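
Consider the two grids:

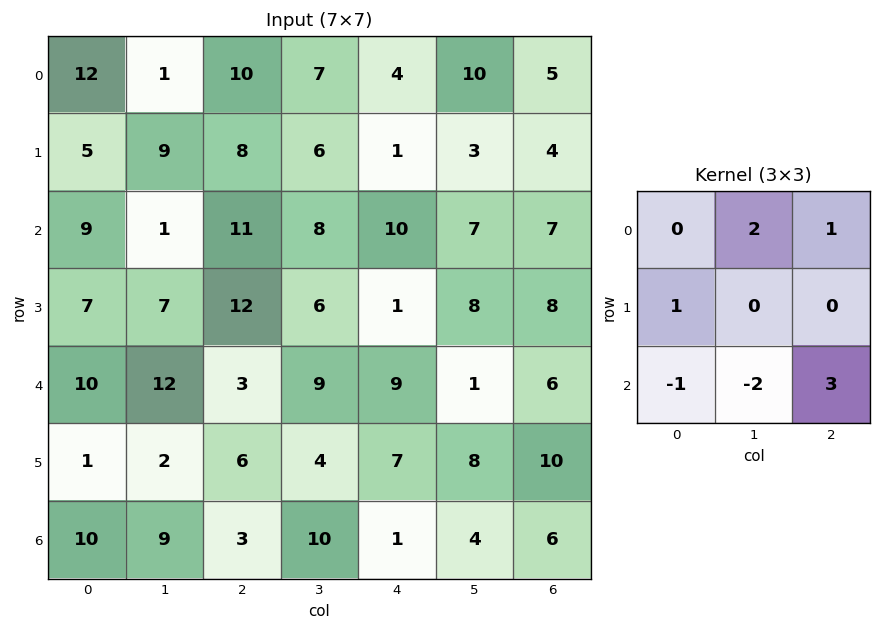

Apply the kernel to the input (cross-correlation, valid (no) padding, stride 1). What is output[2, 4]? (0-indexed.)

The receptive field on the input at this output position is [10 7 7 / 1 8 8 / 9 1 6]. Elementwise product with the kernel and sum: 7·2 + 7·1 + 1·1 + 9·-1 + 1·-2 + 6·3.

29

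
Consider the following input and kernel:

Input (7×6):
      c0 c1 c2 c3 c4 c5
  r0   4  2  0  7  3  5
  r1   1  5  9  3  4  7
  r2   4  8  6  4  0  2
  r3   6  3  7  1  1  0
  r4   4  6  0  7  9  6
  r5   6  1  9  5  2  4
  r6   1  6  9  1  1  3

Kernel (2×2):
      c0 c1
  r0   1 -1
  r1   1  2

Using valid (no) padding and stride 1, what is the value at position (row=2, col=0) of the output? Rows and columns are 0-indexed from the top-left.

The receptive field on the input at this output position is [4 8 / 6 3]. Elementwise product with the kernel and sum: 4·1 + 8·-1 + 6·1 + 3·2.

8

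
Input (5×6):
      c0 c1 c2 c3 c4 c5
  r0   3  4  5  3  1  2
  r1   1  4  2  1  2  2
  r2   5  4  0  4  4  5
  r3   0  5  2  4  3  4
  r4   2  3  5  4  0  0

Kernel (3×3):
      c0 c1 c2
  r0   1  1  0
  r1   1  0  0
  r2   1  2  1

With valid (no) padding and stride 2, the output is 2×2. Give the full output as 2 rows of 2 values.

21 22
22 19

Output[0,0]: The receptive field on the input at this output position is [3 4 5 / 1 4 2 / 5 4 0]. Elementwise product with the kernel and sum: 3·1 + 4·1 + 1·1 + 5·1 + 4·2 + 0·1.
Output[0,1]: The receptive field on the input at this output position is [5 3 1 / 2 1 2 / 0 4 4]. Elementwise product with the kernel and sum: 5·1 + 3·1 + 2·1 + 0·1 + 4·2 + 4·1.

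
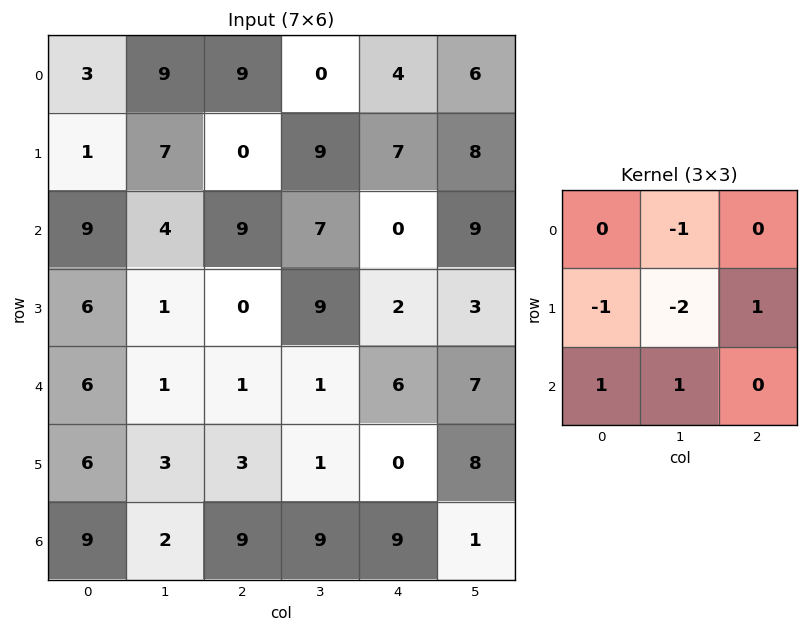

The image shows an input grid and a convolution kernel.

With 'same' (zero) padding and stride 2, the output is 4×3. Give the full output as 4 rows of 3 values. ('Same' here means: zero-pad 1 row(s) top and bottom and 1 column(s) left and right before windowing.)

Output[0,0]: The receptive field on the zero-padded input at this output position is [0 0 0 / 0 3 9 / 0 1 7]. Elementwise product with the kernel and sum: 0·-1 + 0·-1 + 3·-2 + 9·1 + 0·1 + 1·1.

4 -20 14
-9 -14 6
-11 4 -7
-22 -14 -26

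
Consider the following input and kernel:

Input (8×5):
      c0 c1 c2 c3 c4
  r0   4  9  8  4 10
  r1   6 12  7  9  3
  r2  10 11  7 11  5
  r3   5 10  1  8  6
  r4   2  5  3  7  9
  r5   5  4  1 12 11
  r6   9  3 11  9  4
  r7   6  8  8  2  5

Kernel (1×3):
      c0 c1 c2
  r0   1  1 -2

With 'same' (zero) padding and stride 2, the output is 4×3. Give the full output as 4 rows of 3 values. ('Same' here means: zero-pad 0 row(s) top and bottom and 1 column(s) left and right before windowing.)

-14 9 14
-12 -4 16
-8 -6 16
3 -4 13

Output[0,0]: The receptive field on the zero-padded input at this output position is [0 4 9]. Elementwise product with the kernel and sum: 0·1 + 4·1 + 9·-2.
Output[0,1]: The receptive field on the zero-padded input at this output position is [9 8 4]. Elementwise product with the kernel and sum: 9·1 + 8·1 + 4·-2.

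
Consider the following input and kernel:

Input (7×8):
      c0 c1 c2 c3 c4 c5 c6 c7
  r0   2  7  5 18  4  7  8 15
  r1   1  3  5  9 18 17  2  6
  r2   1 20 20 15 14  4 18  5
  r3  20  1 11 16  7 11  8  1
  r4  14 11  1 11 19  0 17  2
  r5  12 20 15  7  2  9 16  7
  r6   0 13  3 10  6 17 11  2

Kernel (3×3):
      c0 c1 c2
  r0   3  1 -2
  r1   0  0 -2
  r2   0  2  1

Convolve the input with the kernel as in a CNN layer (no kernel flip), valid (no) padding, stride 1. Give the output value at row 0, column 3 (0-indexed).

The receptive field on the input at this output position is [18 4 7 / 9 18 17 / 15 14 4]. Elementwise product with the kernel and sum: 18·3 + 4·1 + 7·-2 + 17·-2 + 14·2 + 4·1.

42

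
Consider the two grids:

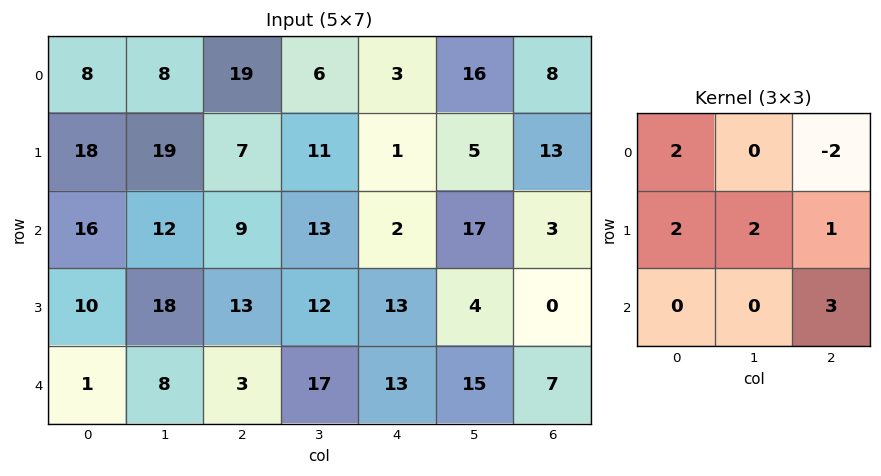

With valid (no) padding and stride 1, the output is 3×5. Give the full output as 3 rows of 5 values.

Output[0,0]: The receptive field on the input at this output position is [8 8 19 / 18 19 7 / 16 12 9]. Elementwise product with the kernel and sum: 8·2 + 19·-2 + 18·2 + 19·2 + 7·1 + 9·3.

86 106 75 60 24
126 107 97 71 17
92 123 116 91 53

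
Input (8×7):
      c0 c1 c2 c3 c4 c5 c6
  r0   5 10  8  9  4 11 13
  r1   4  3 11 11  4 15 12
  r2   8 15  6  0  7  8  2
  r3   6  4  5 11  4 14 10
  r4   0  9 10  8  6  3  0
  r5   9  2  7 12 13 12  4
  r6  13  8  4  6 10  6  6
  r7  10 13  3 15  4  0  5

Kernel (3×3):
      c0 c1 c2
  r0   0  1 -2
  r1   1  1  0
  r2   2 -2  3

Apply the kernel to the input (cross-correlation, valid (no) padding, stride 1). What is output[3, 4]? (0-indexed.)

17

The receptive field on the input at this output position is [4 14 10 / 6 3 0 / 13 12 4]. Elementwise product with the kernel and sum: 14·1 + 10·-2 + 6·1 + 3·1 + 13·2 + 12·-2 + 4·3.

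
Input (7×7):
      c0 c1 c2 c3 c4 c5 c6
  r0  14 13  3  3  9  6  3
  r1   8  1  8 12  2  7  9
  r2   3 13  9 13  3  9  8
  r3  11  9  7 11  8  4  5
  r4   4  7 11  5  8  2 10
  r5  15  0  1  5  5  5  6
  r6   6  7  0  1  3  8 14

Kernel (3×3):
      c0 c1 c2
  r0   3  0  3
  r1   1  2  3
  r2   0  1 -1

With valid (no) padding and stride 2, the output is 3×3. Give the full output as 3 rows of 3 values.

Output[0,0]: The receptive field on the input at this output position is [14 13 3 / 8 1 8 / 3 13 9]. Elementwise product with the kernel and sum: 14·3 + 3·3 + 8·1 + 1·2 + 8·3 + 13·1 + 9·-1.
Output[0,1]: The receptive field on the input at this output position is [3 3 9 / 8 12 2 / 9 13 3]. Elementwise product with the kernel and sum: 3·3 + 9·3 + 8·1 + 12·2 + 2·3 + 13·1 + 3·-1.

89 84 80
82 86 56
70 81 81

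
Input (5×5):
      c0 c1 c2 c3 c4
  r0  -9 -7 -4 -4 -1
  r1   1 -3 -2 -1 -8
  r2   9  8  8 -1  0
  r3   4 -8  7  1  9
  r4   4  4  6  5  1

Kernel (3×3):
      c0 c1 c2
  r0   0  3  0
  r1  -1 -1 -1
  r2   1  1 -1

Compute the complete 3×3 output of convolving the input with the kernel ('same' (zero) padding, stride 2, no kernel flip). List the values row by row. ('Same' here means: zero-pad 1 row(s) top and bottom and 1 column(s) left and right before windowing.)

Output[0,0]: The receptive field on the zero-padded input at this output position is [0 0 0 / 0 -9 -7 / 0 1 -3]. Elementwise product with the kernel and sum: 0·3 + 0·-1 + -9·-1 + -7·-1 + 0·1 + 1·1 + -3·-1.
Output[0,1]: The receptive field on the zero-padded input at this output position is [0 0 0 / -7 -4 -4 / -3 -2 -1]. Elementwise product with the kernel and sum: 0·3 + -7·-1 + -4·-1 + -4·-1 + -3·1 + -2·1 + -1·-1.

20 11 -4
-2 -23 -13
4 6 21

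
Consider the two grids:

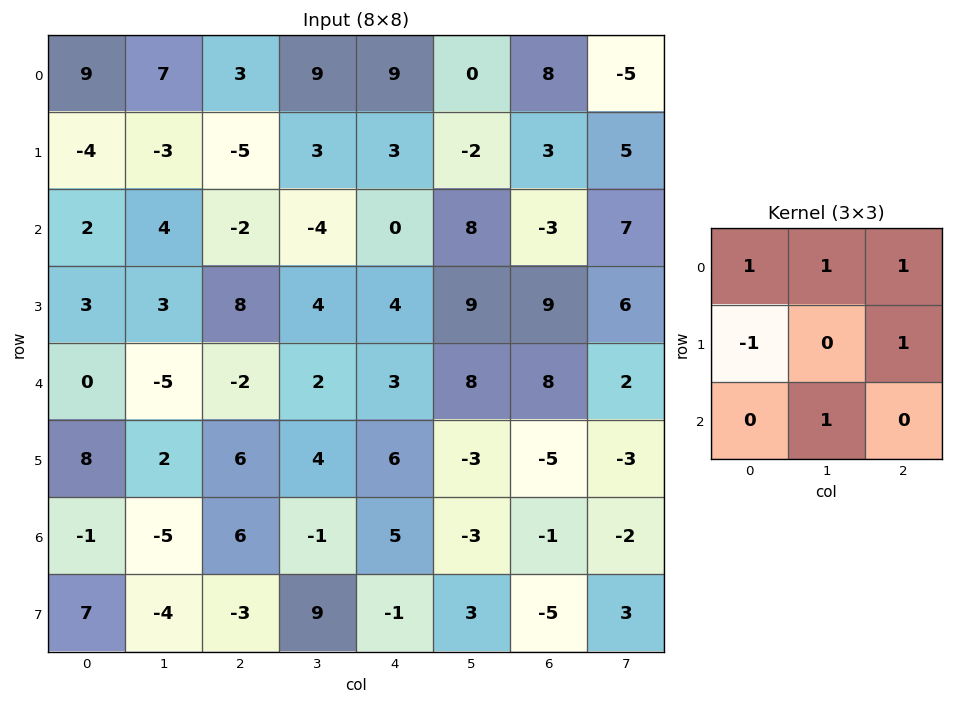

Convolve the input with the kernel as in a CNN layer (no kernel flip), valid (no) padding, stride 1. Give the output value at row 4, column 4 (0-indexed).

The receptive field on the input at this output position is [3 8 8 / 6 -3 -5 / 5 -3 -1]. Elementwise product with the kernel and sum: 3·1 + 8·1 + 8·1 + 6·-1 + -5·1 + -3·1.

5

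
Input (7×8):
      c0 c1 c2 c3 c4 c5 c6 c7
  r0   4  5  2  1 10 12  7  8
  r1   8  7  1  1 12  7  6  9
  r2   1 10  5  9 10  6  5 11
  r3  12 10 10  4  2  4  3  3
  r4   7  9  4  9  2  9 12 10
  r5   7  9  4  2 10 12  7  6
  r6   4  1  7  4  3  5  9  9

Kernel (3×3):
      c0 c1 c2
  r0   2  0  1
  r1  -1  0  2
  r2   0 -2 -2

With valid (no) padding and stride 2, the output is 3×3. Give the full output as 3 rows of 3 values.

-26 -1 5
-11 -8 -13
3 12 -8

Output[0,0]: The receptive field on the input at this output position is [4 5 2 / 8 7 1 / 1 10 5]. Elementwise product with the kernel and sum: 4·2 + 2·1 + 8·-1 + 1·2 + 10·-2 + 5·-2.
Output[0,1]: The receptive field on the input at this output position is [2 1 10 / 1 1 12 / 5 9 10]. Elementwise product with the kernel and sum: 2·2 + 10·1 + 1·-1 + 12·2 + 9·-2 + 10·-2.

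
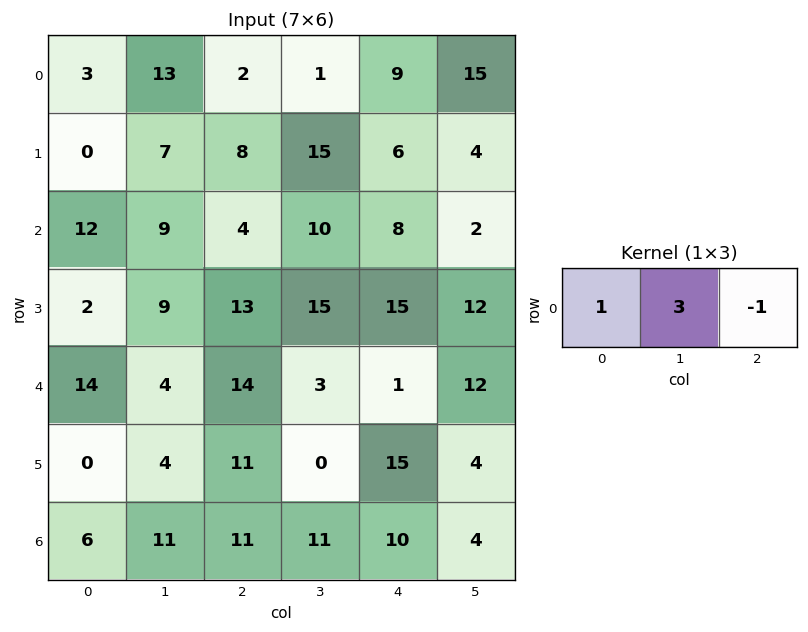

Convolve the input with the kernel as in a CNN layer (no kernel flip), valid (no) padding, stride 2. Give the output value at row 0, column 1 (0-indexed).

-4

The receptive field on the input at this output position is [2 1 9]. Elementwise product with the kernel and sum: 2·1 + 1·3 + 9·-1.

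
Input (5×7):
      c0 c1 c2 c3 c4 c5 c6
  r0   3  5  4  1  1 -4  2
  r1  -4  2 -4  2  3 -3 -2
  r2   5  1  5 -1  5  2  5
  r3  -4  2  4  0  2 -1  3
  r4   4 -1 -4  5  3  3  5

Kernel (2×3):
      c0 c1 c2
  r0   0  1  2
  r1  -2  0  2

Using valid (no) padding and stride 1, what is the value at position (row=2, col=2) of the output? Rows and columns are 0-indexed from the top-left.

The receptive field on the input at this output position is [5 -1 5 / 4 0 2]. Elementwise product with the kernel and sum: -1·1 + 5·2 + 4·-2 + 2·2.

5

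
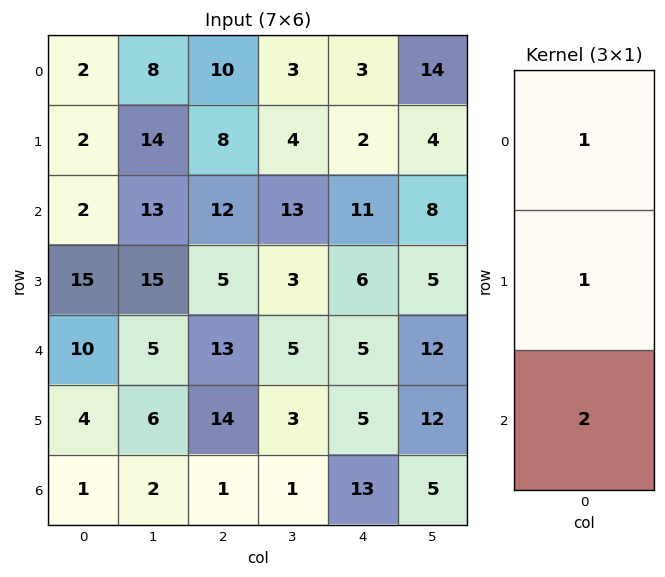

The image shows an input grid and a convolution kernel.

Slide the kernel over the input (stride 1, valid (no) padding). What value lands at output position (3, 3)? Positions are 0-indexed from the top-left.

The receptive field on the input at this output position is [3 / 5 / 3]. Elementwise product with the kernel and sum: 3·1 + 5·1 + 3·2.

14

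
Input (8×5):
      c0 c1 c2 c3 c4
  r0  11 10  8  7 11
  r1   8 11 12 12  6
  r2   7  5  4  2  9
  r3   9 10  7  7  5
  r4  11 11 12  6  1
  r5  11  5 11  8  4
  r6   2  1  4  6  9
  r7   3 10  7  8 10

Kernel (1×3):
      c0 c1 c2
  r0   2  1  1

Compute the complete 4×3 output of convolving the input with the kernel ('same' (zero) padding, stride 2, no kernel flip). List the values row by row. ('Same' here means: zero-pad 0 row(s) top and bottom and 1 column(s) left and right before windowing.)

Output[0,0]: The receptive field on the zero-padded input at this output position is [0 11 10]. Elementwise product with the kernel and sum: 0·2 + 11·1 + 10·1.
Output[0,1]: The receptive field on the zero-padded input at this output position is [10 8 7]. Elementwise product with the kernel and sum: 10·2 + 8·1 + 7·1.

21 35 25
12 16 13
22 40 13
3 12 21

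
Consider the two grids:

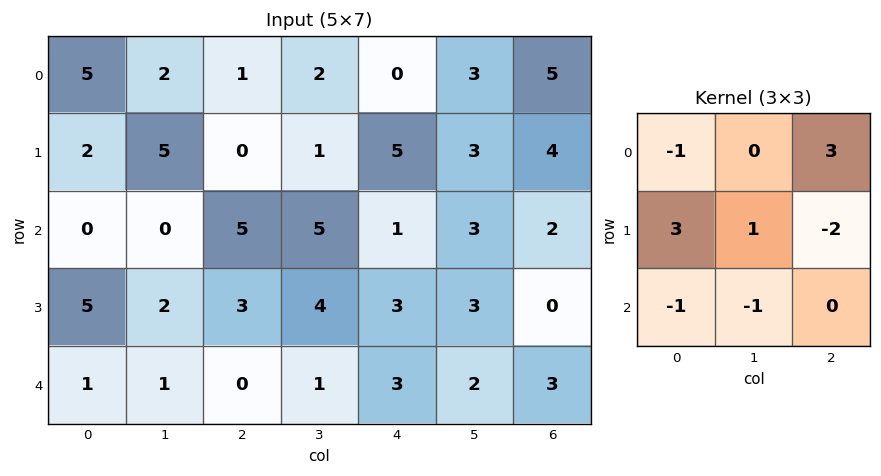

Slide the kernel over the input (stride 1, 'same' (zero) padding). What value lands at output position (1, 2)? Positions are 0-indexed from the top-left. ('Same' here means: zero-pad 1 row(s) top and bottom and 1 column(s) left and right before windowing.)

The receptive field on the zero-padded input at this output position is [2 1 2 / 5 0 1 / 0 5 5]. Elementwise product with the kernel and sum: 2·-1 + 2·3 + 5·3 + 0·1 + 1·-2 + 0·-1 + 5·-1.

12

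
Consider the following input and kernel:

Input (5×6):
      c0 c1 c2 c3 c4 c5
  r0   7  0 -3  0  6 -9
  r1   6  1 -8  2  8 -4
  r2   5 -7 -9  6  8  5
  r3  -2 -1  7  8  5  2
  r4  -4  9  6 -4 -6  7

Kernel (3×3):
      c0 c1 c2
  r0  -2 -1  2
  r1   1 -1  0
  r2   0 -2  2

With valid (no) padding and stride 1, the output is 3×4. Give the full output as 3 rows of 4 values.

Output[0,0]: The receptive field on the input at this output position is [7 0 -3 / 6 1 -8 / 5 -7 -9]. Elementwise product with the kernel and sum: 7·-2 + 0·-1 + -3·2 + 6·1 + 1·-1 + -7·-2 + -9·2.

-19 42 12 -36
-1 14 9 -28
-28 7 23 19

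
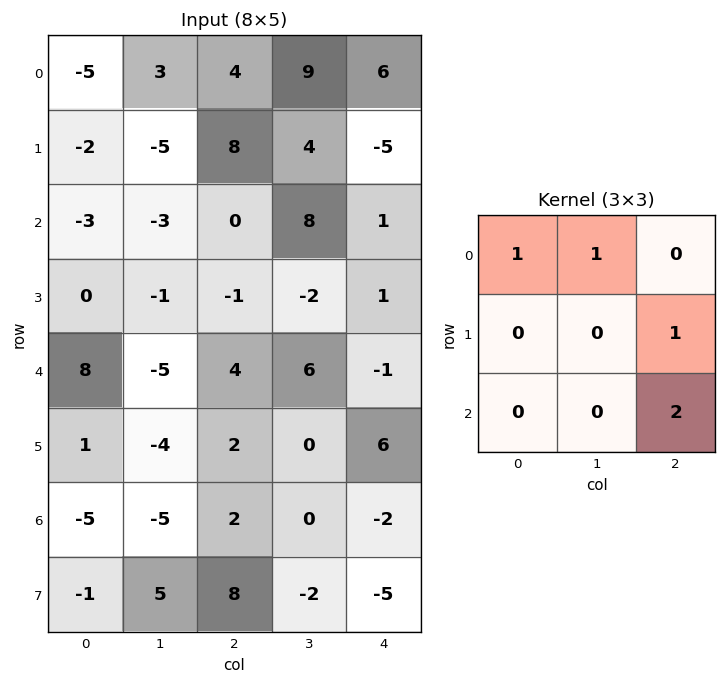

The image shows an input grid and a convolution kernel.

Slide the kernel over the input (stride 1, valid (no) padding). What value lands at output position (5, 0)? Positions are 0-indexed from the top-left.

The receptive field on the input at this output position is [1 -4 2 / -5 -5 2 / -1 5 8]. Elementwise product with the kernel and sum: 1·1 + -4·1 + 2·1 + 8·2.

15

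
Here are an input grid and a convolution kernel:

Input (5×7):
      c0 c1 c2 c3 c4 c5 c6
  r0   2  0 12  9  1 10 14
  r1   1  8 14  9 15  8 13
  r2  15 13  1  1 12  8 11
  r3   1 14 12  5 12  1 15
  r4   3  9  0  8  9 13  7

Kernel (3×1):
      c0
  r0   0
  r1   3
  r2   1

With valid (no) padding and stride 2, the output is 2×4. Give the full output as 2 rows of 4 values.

Output[0,0]: The receptive field on the input at this output position is [2 / 1 / 15]. Elementwise product with the kernel and sum: 1·3 + 15·1.
Output[0,1]: The receptive field on the input at this output position is [12 / 14 / 1]. Elementwise product with the kernel and sum: 14·3 + 1·1.

18 43 57 50
6 36 45 52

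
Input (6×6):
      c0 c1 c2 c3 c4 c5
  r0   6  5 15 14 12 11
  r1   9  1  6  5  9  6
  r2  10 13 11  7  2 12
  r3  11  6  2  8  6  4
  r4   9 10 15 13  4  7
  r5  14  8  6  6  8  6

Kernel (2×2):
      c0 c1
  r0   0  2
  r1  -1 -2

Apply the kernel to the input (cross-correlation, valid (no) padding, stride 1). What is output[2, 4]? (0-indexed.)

10

The receptive field on the input at this output position is [2 12 / 6 4]. Elementwise product with the kernel and sum: 12·2 + 6·-1 + 4·-2.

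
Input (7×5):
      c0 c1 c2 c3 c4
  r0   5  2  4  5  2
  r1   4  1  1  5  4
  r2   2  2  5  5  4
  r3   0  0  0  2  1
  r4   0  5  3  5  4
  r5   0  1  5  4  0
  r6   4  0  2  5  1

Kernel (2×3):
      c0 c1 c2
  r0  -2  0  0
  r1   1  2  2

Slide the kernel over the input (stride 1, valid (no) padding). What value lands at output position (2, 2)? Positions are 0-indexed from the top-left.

-4

The receptive field on the input at this output position is [5 5 4 / 0 2 1]. Elementwise product with the kernel and sum: 5·-2 + 0·1 + 2·2 + 1·2.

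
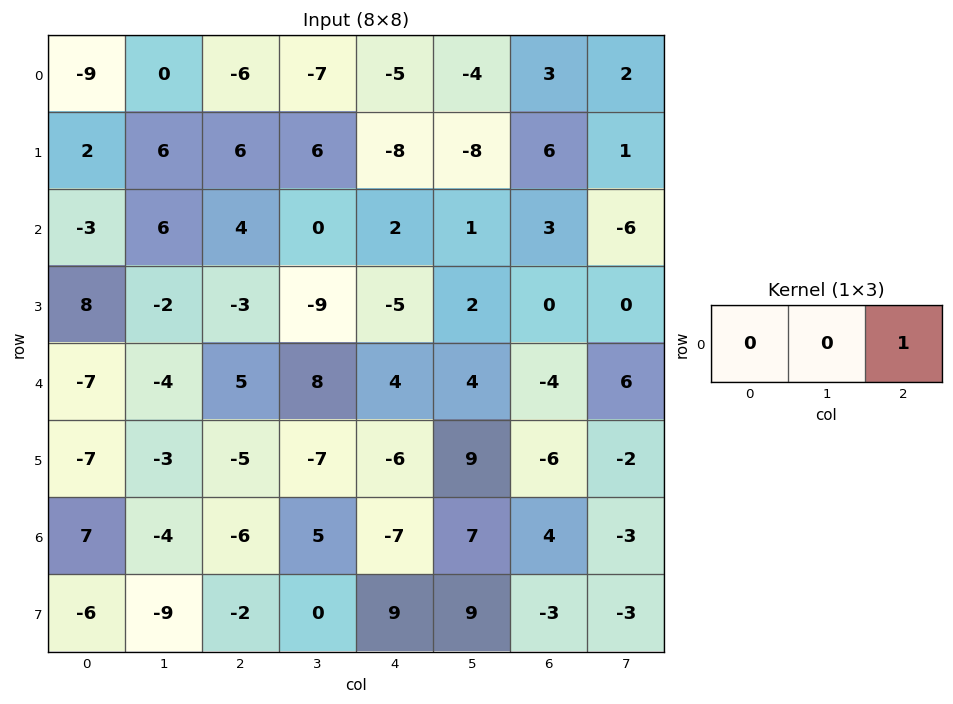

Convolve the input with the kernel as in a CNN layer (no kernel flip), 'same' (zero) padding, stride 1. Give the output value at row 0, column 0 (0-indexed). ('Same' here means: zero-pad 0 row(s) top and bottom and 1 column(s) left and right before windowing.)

The receptive field on the zero-padded input at this output position is [0 -9 0]. Elementwise product with the kernel and sum: 0·1.

0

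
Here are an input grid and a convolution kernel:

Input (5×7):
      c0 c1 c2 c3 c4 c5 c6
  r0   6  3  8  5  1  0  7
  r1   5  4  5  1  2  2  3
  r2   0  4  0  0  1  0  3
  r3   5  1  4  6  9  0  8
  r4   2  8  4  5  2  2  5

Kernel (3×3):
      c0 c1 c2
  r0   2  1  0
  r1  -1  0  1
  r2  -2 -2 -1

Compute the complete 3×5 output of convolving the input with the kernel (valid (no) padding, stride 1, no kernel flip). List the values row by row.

7 3 17 10 -2
-2 -7 -17 -26 -18
-21 -16 -15 -21 -12

Output[0,0]: The receptive field on the input at this output position is [6 3 8 / 5 4 5 / 0 4 0]. Elementwise product with the kernel and sum: 6·2 + 3·1 + 5·-1 + 5·1 + 0·-2 + 4·-2 + 0·-1.
Output[0,1]: The receptive field on the input at this output position is [3 8 5 / 4 5 1 / 4 0 0]. Elementwise product with the kernel and sum: 3·2 + 8·1 + 4·-1 + 1·1 + 4·-2 + 0·-2 + 0·-1.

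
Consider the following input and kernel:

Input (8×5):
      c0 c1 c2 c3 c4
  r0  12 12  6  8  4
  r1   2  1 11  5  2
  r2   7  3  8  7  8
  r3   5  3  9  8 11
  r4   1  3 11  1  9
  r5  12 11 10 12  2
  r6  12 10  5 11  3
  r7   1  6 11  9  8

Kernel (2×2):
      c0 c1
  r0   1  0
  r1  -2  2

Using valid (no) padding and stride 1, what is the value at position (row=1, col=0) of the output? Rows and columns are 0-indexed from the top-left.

-6

The receptive field on the input at this output position is [2 1 / 7 3]. Elementwise product with the kernel and sum: 2·1 + 7·-2 + 3·2.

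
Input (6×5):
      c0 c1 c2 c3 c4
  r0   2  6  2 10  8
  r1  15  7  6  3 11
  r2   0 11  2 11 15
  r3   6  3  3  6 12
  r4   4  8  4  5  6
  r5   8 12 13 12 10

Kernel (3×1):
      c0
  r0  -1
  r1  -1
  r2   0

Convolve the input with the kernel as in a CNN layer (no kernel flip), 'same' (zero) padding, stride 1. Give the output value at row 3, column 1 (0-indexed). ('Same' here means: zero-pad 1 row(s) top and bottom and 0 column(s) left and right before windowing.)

The receptive field on the zero-padded input at this output position is [11 / 3 / 8]. Elementwise product with the kernel and sum: 11·-1 + 3·-1.

-14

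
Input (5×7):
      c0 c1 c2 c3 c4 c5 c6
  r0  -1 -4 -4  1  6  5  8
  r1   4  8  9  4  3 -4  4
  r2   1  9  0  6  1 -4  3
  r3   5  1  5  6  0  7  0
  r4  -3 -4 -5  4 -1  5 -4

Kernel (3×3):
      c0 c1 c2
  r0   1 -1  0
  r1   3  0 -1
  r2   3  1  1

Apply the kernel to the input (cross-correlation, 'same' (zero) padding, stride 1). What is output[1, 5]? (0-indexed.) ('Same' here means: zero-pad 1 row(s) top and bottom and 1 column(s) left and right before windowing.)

8

The receptive field on the zero-padded input at this output position is [6 5 8 / 3 -4 4 / 1 -4 3]. Elementwise product with the kernel and sum: 6·1 + 5·-1 + 3·3 + 4·-1 + 1·3 + -4·1 + 3·1.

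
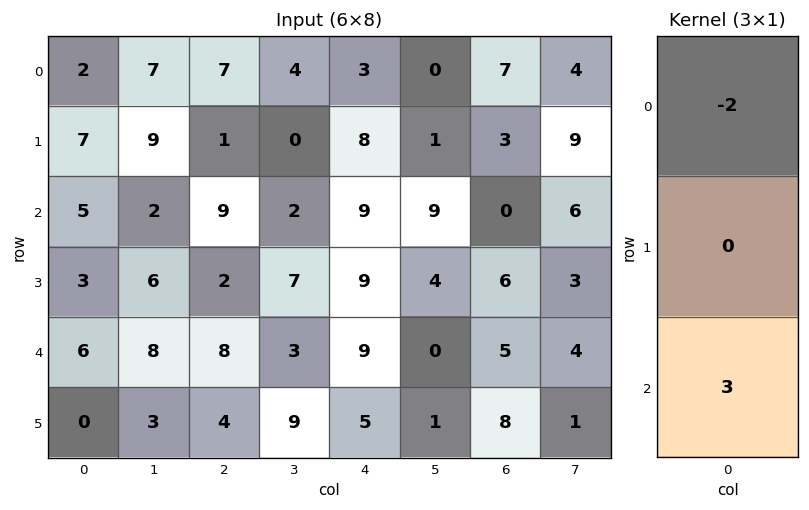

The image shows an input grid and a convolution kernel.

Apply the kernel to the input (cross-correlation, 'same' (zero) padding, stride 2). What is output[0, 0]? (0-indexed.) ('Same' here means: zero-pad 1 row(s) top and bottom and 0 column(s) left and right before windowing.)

21

The receptive field on the zero-padded input at this output position is [0 / 2 / 7]. Elementwise product with the kernel and sum: 0·-2 + 7·3.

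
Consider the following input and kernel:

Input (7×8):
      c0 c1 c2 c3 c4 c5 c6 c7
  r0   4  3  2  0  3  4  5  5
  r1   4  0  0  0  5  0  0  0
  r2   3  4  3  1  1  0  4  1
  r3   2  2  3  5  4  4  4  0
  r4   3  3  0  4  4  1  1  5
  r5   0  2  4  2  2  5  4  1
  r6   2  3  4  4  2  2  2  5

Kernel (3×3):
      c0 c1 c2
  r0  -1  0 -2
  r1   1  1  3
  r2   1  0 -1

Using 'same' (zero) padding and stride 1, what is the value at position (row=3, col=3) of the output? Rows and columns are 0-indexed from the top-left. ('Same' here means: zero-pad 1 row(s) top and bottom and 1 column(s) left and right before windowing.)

11

The receptive field on the zero-padded input at this output position is [3 1 1 / 3 5 4 / 0 4 4]. Elementwise product with the kernel and sum: 3·-1 + 1·-2 + 3·1 + 5·1 + 4·3 + 0·1 + 4·-1.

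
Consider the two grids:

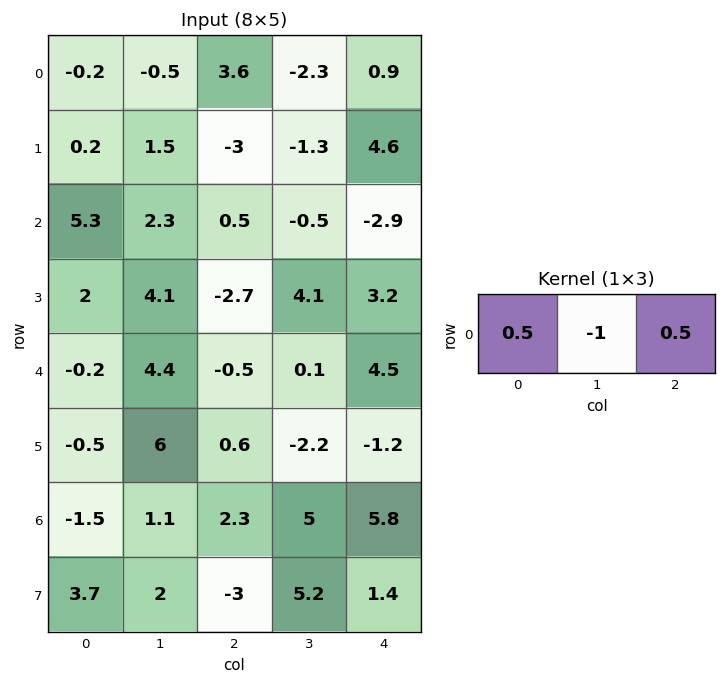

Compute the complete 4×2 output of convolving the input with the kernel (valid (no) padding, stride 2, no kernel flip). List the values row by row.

Output[0,0]: The receptive field on the input at this output position is [-0.2 -0.5 3.6]. Elementwise product with the kernel and sum: -0.2·0.5 + -0.5·-1 + 3.6·0.5.
Output[0,1]: The receptive field on the input at this output position is [3.6 -2.3 0.9]. Elementwise product with the kernel and sum: 3.6·0.5 + -2.3·-1 + 0.9·0.5.

2.2 4.55
0.6 -0.7
-4.75 1.9
-0.7 -0.95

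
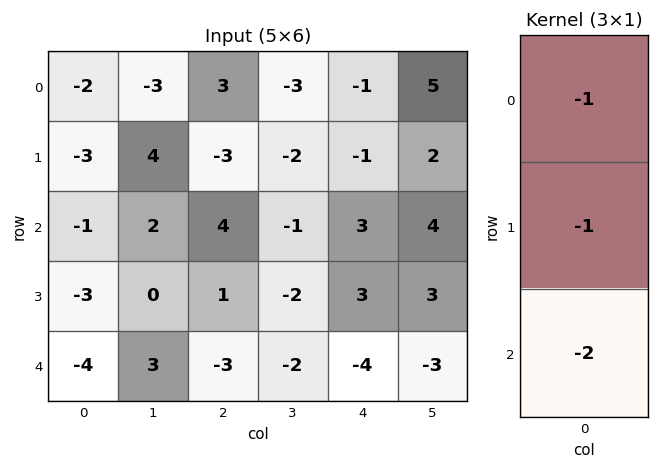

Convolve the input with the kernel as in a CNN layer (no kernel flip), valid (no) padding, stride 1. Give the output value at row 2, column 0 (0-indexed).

The receptive field on the input at this output position is [-1 / -3 / -4]. Elementwise product with the kernel and sum: -1·-1 + -3·-1 + -4·-2.

12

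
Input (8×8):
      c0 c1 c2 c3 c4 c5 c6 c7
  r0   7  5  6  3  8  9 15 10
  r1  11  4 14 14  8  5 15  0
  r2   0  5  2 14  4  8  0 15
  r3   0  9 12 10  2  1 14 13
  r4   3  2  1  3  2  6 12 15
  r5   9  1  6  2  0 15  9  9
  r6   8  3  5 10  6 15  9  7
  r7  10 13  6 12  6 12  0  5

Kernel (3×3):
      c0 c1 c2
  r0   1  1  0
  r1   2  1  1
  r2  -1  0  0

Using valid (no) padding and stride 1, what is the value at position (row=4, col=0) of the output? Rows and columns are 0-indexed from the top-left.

The receptive field on the input at this output position is [3 2 1 / 9 1 6 / 8 3 5]. Elementwise product with the kernel and sum: 3·1 + 2·1 + 9·2 + 1·1 + 6·1 + 8·-1.

22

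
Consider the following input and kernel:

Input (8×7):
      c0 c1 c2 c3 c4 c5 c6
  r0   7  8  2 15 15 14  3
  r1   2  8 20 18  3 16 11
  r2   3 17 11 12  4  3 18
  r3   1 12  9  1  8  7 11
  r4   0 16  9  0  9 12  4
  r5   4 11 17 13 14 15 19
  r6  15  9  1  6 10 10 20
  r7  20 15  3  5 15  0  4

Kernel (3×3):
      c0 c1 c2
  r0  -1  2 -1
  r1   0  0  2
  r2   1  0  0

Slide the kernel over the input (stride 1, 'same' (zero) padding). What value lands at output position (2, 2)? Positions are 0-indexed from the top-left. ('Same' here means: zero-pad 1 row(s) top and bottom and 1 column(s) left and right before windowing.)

50

The receptive field on the zero-padded input at this output position is [8 20 18 / 17 11 12 / 12 9 1]. Elementwise product with the kernel and sum: 8·-1 + 20·2 + 18·-1 + 12·2 + 12·1.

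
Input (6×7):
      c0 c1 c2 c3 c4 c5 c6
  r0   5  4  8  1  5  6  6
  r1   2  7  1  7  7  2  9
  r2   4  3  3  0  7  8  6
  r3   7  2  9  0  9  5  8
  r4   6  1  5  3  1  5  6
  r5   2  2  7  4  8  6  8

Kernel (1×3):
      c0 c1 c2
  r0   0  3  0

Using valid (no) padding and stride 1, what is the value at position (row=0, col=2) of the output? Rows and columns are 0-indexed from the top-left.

3

The receptive field on the input at this output position is [8 1 5]. Elementwise product with the kernel and sum: 1·3.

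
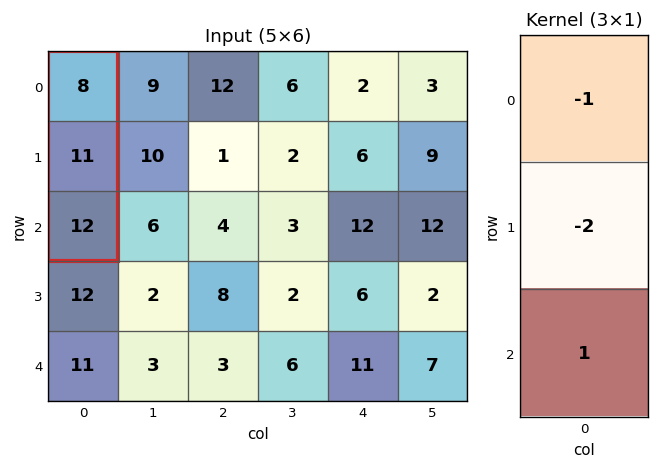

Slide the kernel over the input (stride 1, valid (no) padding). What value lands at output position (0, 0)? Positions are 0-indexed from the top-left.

-18

The receptive field on the input at this output position is [8 / 11 / 12]. Elementwise product with the kernel and sum: 8·-1 + 11·-2 + 12·1.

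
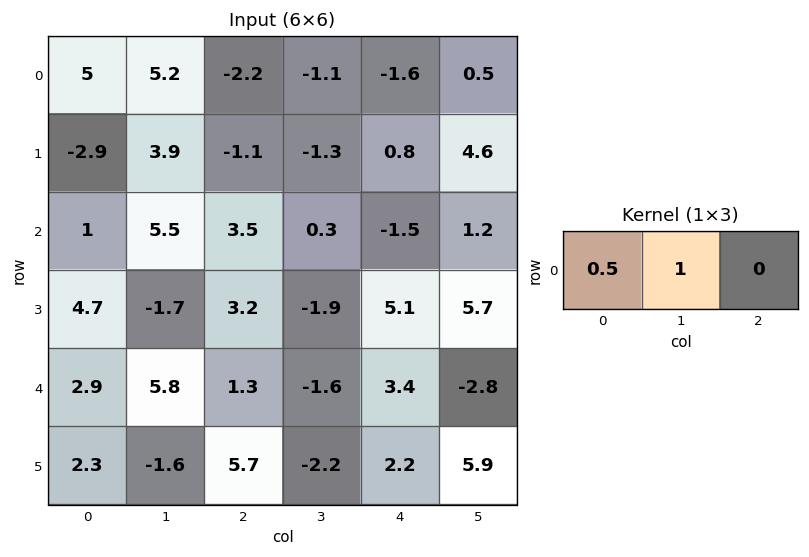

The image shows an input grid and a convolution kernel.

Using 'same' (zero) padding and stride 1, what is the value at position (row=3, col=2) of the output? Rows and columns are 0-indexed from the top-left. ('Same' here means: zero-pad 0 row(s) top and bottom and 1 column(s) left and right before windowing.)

The receptive field on the zero-padded input at this output position is [-1.7 3.2 -1.9]. Elementwise product with the kernel and sum: -1.7·0.5 + 3.2·1.

2.35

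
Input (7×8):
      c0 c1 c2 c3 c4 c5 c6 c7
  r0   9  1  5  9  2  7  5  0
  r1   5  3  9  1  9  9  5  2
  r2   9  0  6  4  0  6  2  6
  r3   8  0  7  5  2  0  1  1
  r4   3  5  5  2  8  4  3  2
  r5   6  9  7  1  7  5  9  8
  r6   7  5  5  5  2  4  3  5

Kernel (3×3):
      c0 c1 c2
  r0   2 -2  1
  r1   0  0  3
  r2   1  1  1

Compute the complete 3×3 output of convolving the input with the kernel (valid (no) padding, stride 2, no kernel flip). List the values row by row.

63 31 18
58 25 8
39 47 47

Output[0,0]: The receptive field on the input at this output position is [9 1 5 / 5 3 9 / 9 0 6]. Elementwise product with the kernel and sum: 9·2 + 1·-2 + 5·1 + 9·3 + 9·1 + 0·1 + 6·1.
Output[0,1]: The receptive field on the input at this output position is [5 9 2 / 9 1 9 / 6 4 0]. Elementwise product with the kernel and sum: 5·2 + 9·-2 + 2·1 + 9·3 + 6·1 + 4·1 + 0·1.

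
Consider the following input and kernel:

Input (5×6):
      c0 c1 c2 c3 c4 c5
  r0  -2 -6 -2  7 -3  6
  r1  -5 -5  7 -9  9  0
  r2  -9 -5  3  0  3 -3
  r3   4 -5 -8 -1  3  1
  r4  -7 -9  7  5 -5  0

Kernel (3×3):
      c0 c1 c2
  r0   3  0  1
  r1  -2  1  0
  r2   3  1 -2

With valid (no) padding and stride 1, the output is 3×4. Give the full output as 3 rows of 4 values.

-41 -6 -29 63
28 -32 -7 -26
-81 -43 63 12

Output[0,0]: The receptive field on the input at this output position is [-2 -6 -2 / -5 -5 7 / -9 -5 3]. Elementwise product with the kernel and sum: -2·3 + -2·1 + -5·-2 + -5·1 + -9·3 + -5·1 + 3·-2.
Output[0,1]: The receptive field on the input at this output position is [-6 -2 7 / -5 7 -9 / -5 3 0]. Elementwise product with the kernel and sum: -6·3 + 7·1 + -5·-2 + 7·1 + -5·3 + 3·1 + 0·-2.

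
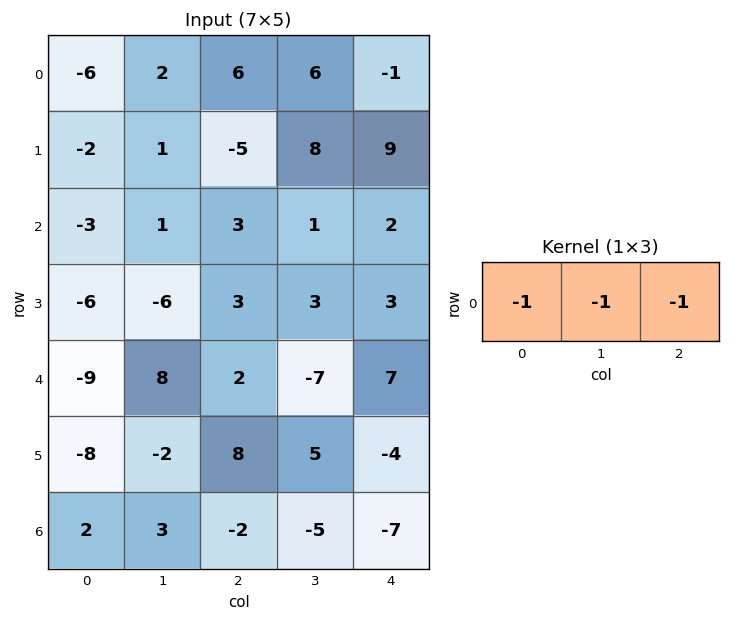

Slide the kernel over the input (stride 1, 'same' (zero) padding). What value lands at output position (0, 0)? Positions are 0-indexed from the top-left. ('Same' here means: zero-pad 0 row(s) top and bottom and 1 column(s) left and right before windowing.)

4

The receptive field on the zero-padded input at this output position is [0 -6 2]. Elementwise product with the kernel and sum: 0·-1 + -6·-1 + 2·-1.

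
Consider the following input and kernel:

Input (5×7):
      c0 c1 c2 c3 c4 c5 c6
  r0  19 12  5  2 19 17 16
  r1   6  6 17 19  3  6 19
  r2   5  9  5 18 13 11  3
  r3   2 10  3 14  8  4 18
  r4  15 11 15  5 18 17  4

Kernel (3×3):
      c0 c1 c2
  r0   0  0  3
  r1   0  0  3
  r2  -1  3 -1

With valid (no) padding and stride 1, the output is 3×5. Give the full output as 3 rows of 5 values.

83 51 102 79 122
91 96 79 57 52
27 125 45 77 92

Output[0,0]: The receptive field on the input at this output position is [19 12 5 / 6 6 17 / 5 9 5]. Elementwise product with the kernel and sum: 5·3 + 17·3 + 5·-1 + 9·3 + 5·-1.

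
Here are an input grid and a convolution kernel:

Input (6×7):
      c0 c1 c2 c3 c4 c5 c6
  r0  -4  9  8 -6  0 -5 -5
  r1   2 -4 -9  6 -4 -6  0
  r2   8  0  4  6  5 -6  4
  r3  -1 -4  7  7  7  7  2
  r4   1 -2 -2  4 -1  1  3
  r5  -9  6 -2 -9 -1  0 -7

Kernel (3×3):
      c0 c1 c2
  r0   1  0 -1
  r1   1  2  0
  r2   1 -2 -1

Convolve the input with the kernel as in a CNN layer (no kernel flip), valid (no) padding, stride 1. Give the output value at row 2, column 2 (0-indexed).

The receptive field on the input at this output position is [4 6 5 / 7 7 7 / -2 4 -1]. Elementwise product with the kernel and sum: 4·1 + 5·-1 + 7·1 + 7·2 + -2·1 + 4·-2 + -1·-1.

11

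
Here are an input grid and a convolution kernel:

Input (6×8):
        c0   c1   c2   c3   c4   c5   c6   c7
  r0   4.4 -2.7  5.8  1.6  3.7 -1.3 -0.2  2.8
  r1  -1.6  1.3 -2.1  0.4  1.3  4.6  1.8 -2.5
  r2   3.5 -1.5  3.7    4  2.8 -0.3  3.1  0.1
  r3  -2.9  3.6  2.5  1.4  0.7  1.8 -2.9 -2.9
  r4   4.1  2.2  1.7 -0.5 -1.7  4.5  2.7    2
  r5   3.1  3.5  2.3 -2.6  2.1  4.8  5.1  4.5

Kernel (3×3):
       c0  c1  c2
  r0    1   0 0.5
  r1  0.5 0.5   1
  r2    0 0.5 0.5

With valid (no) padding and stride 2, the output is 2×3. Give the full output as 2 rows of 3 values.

Output[0,0]: The receptive field on the input at this output position is [4.4 -2.7 5.8 / -1.6 1.3 -2.1 / 3.5 -1.5 3.7]. Elementwise product with the kernel and sum: 4.4·1 + 5.8·0.5 + -1.6·0.5 + 1.3·0.5 + -2.1·1 + -1.5·0.5 + 3.7·0.5.

6.15 11.5 9.75
10.15 6.65 6.3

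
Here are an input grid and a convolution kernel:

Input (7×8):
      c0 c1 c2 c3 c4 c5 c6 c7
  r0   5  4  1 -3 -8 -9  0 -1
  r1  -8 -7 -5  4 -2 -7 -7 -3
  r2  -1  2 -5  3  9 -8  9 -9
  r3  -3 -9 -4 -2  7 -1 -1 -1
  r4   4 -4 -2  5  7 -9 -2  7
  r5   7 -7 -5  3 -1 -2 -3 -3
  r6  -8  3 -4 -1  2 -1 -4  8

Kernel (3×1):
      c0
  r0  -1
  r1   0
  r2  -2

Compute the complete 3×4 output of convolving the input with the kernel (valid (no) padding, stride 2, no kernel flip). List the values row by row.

-3 9 -10 -18
-7 9 -23 -5
12 10 -11 10

Output[0,0]: The receptive field on the input at this output position is [5 / -8 / -1]. Elementwise product with the kernel and sum: 5·-1 + -1·-2.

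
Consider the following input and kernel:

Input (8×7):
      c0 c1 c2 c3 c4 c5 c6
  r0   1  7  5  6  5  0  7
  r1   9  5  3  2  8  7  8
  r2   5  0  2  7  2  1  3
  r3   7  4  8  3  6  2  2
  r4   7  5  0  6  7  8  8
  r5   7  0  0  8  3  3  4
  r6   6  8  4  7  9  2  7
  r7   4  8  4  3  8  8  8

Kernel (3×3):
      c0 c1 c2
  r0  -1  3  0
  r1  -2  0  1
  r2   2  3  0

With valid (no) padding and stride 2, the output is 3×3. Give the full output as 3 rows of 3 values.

15 40 -6
18 27 29
30 50 39

Output[0,0]: The receptive field on the input at this output position is [1 7 5 / 9 5 3 / 5 0 2]. Elementwise product with the kernel and sum: 1·-1 + 7·3 + 9·-2 + 3·1 + 5·2 + 0·3.
Output[0,1]: The receptive field on the input at this output position is [5 6 5 / 3 2 8 / 2 7 2]. Elementwise product with the kernel and sum: 5·-1 + 6·3 + 3·-2 + 8·1 + 2·2 + 7·3.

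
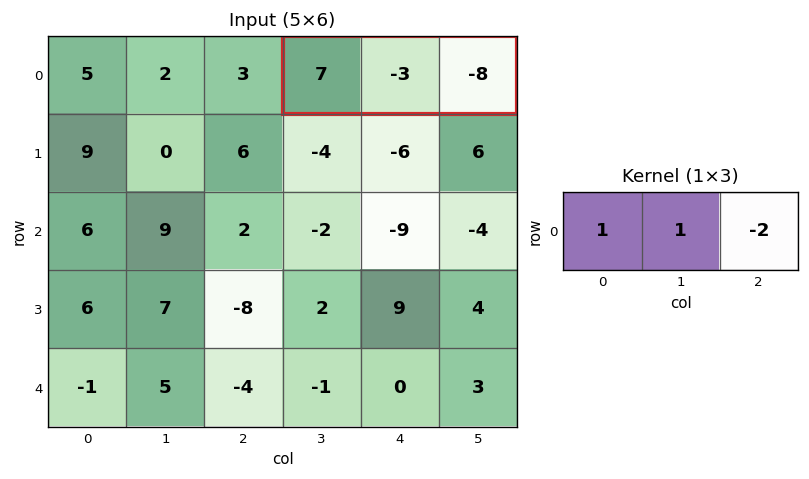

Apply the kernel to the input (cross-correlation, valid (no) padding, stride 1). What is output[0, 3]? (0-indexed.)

The receptive field on the input at this output position is [7 -3 -8]. Elementwise product with the kernel and sum: 7·1 + -3·1 + -8·-2.

20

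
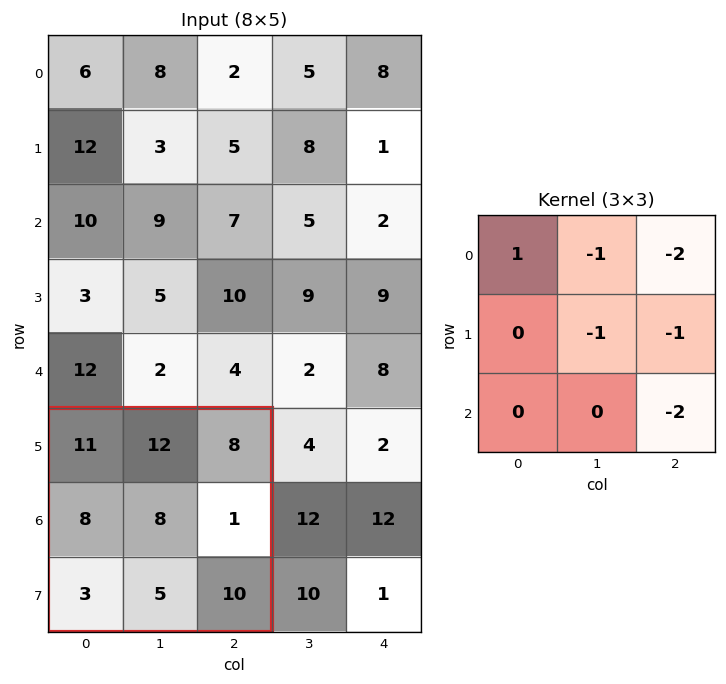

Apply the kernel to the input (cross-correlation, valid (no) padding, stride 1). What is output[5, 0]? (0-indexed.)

-46

The receptive field on the input at this output position is [11 12 8 / 8 8 1 / 3 5 10]. Elementwise product with the kernel and sum: 11·1 + 12·-1 + 8·-2 + 8·-1 + 1·-1 + 10·-2.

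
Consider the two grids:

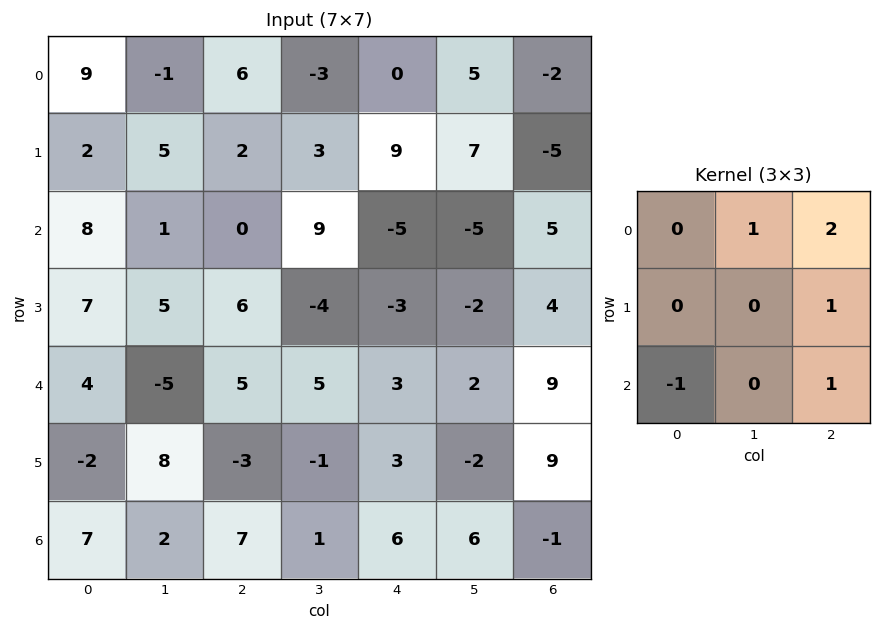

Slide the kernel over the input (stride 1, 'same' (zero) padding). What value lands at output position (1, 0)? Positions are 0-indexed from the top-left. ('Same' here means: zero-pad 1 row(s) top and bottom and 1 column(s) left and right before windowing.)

The receptive field on the zero-padded input at this output position is [0 9 -1 / 0 2 5 / 0 8 1]. Elementwise product with the kernel and sum: 9·1 + -1·2 + 5·1 + 0·-1 + 1·1.

13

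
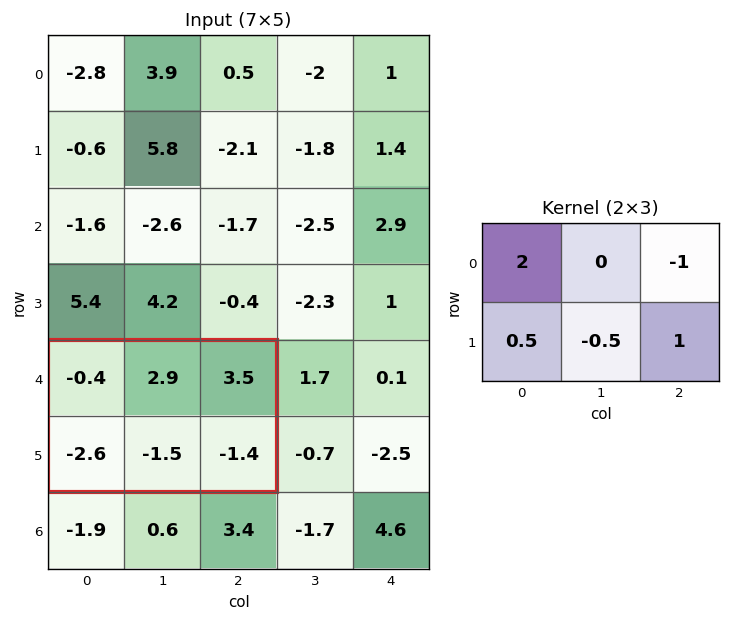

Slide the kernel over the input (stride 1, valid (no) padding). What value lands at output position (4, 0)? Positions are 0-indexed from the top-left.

-6.25

The receptive field on the input at this output position is [-0.4 2.9 3.5 / -2.6 -1.5 -1.4]. Elementwise product with the kernel and sum: -0.4·2 + 3.5·-1 + -2.6·0.5 + -1.5·-0.5 + -1.4·1.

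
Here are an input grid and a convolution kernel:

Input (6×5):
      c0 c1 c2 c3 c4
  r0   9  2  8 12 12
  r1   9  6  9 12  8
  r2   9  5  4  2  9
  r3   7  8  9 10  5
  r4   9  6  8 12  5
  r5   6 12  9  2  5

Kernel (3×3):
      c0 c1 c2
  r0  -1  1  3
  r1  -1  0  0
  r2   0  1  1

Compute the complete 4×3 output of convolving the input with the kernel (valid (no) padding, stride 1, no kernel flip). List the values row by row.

17 42 42
32 53 38
15 17 33
40 36 15

Output[0,0]: The receptive field on the input at this output position is [9 2 8 / 9 6 9 / 9 5 4]. Elementwise product with the kernel and sum: 9·-1 + 2·1 + 8·3 + 9·-1 + 5·1 + 4·1.
Output[0,1]: The receptive field on the input at this output position is [2 8 12 / 6 9 12 / 5 4 2]. Elementwise product with the kernel and sum: 2·-1 + 8·1 + 12·3 + 6·-1 + 4·1 + 2·1.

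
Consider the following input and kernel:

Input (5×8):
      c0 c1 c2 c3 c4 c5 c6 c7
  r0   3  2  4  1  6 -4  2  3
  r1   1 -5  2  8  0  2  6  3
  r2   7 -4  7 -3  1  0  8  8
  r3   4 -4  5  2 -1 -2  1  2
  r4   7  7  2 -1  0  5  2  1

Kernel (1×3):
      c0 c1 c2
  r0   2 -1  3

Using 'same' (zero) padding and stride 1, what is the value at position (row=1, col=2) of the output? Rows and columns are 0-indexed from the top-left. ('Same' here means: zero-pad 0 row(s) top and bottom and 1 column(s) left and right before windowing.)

The receptive field on the zero-padded input at this output position is [-5 2 8]. Elementwise product with the kernel and sum: -5·2 + 2·-1 + 8·3.

12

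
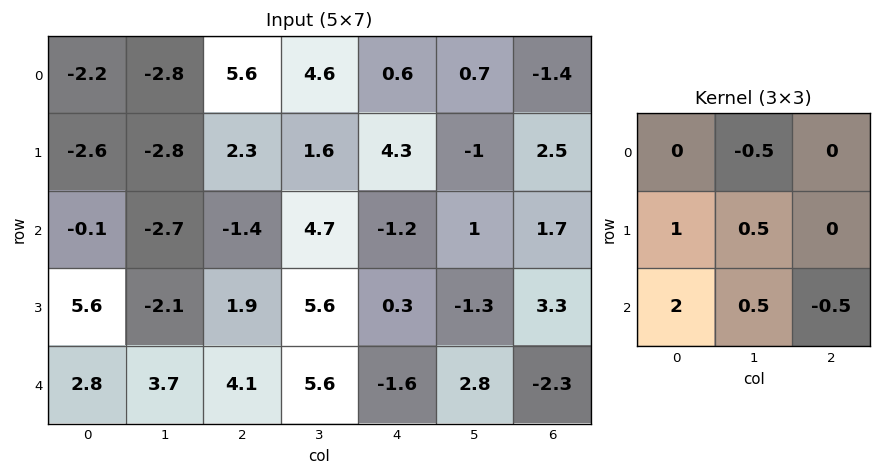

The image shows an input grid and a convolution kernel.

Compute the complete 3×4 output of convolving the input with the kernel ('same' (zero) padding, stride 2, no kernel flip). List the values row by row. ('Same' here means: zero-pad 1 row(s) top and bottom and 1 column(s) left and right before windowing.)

Output[0,0]: The receptive field on the zero-padded input at this output position is [0 0 0 / 0 -2.2 -2.8 / 0 -2.6 -2.8]. Elementwise product with the kernel and sum: 0·-0.5 + 0·1 + -2.2·0.5 + 0·2 + -2.6·0.5 + -2.8·-0.5.

-1 -5.25 10.75 -0.75
5.1 -10.6 13.95 -0.35
-1.4 4.8 4.65 0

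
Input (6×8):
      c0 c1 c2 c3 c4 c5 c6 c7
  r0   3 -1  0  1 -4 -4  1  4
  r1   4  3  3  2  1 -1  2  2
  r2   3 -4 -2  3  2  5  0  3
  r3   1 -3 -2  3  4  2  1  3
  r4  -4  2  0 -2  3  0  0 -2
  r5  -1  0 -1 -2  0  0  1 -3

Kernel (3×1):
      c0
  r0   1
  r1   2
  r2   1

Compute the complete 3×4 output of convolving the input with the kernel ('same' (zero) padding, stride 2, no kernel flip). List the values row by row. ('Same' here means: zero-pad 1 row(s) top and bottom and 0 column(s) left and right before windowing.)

Output[0,0]: The receptive field on the zero-padded input at this output position is [0 / 3 / 4]. Elementwise product with the kernel and sum: 0·1 + 3·2 + 4·1.
Output[0,1]: The receptive field on the zero-padded input at this output position is [0 / 0 / 3]. Elementwise product with the kernel and sum: 0·1 + 0·2 + 3·1.

10 3 -7 4
11 -3 9 3
-8 -3 10 2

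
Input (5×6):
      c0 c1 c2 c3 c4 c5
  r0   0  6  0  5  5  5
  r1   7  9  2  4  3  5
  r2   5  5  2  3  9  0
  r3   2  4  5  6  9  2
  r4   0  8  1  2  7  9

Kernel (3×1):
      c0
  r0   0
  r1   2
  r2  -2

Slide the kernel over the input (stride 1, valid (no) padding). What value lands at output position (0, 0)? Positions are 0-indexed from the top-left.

The receptive field on the input at this output position is [0 / 7 / 5]. Elementwise product with the kernel and sum: 7·2 + 5·-2.

4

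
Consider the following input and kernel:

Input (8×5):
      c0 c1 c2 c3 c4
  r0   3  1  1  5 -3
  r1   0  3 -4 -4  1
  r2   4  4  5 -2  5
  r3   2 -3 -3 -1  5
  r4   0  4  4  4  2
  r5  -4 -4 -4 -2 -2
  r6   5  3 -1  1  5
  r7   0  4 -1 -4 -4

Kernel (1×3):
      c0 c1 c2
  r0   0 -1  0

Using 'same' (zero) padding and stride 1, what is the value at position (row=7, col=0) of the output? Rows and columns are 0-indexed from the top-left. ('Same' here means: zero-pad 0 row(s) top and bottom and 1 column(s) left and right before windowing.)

0

The receptive field on the zero-padded input at this output position is [0 0 4]. Elementwise product with the kernel and sum: 0·-1.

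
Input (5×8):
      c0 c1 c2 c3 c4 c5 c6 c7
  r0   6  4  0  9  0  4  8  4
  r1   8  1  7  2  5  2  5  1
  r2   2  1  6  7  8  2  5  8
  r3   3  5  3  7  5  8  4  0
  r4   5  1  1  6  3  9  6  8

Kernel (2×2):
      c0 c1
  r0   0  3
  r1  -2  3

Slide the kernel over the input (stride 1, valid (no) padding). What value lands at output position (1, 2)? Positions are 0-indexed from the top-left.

The receptive field on the input at this output position is [7 2 / 6 7]. Elementwise product with the kernel and sum: 2·3 + 6·-2 + 7·3.

15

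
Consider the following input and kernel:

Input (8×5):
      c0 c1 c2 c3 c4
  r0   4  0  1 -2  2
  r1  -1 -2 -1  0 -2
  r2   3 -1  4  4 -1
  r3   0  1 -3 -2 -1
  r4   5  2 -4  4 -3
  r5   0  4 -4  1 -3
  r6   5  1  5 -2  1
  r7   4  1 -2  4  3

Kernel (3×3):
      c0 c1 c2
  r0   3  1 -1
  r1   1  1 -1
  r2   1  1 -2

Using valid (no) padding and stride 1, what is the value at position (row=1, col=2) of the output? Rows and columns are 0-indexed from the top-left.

The receptive field on the input at this output position is [-1 0 -2 / 4 4 -1 / -3 -2 -1]. Elementwise product with the kernel and sum: -1·3 + 0·1 + -2·-1 + 4·1 + 4·1 + -1·-1 + -3·1 + -2·1 + -1·-2.

5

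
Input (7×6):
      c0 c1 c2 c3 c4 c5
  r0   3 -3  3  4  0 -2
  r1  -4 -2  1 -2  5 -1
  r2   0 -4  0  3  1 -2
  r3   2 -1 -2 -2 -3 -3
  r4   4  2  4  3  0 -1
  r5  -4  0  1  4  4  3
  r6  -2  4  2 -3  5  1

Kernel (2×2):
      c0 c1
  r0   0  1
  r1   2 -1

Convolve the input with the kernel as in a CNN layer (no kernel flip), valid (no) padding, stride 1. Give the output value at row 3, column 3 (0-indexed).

The receptive field on the input at this output position is [-2 -3 / 3 0]. Elementwise product with the kernel and sum: -3·1 + 3·2 + 0·-1.

3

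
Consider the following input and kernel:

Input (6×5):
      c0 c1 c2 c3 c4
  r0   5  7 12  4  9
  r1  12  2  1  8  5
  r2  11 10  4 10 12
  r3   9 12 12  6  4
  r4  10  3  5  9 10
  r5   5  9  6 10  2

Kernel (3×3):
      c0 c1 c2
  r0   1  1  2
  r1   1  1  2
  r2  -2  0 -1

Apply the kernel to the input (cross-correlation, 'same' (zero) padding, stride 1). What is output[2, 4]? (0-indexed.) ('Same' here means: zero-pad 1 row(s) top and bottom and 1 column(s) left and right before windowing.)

23

The receptive field on the zero-padded input at this output position is [8 5 0 / 10 12 0 / 6 4 0]. Elementwise product with the kernel and sum: 8·1 + 5·1 + 0·2 + 10·1 + 12·1 + 0·2 + 6·-2 + 0·-1.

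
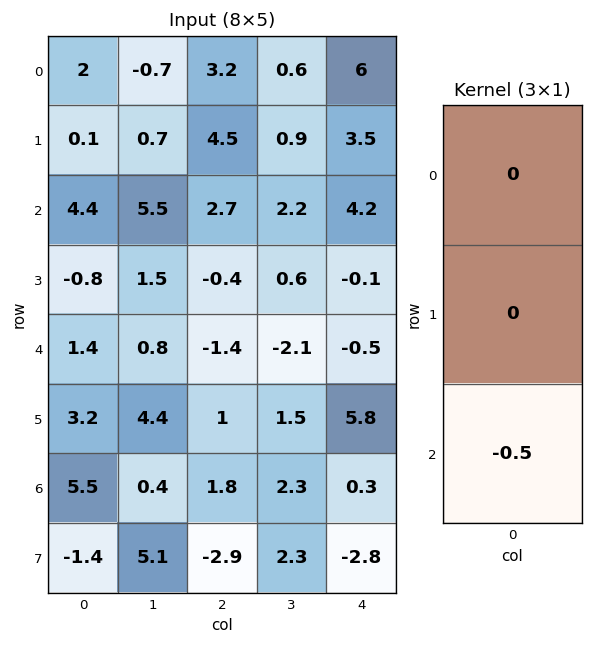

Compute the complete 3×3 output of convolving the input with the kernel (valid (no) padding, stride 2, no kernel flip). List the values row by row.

-2.2 -1.35 -2.1
-0.7 0.7 0.25
-2.75 -0.9 -0.15

Output[0,0]: The receptive field on the input at this output position is [2 / 0.1 / 4.4]. Elementwise product with the kernel and sum: 4.4·-0.5.
Output[0,1]: The receptive field on the input at this output position is [3.2 / 4.5 / 2.7]. Elementwise product with the kernel and sum: 2.7·-0.5.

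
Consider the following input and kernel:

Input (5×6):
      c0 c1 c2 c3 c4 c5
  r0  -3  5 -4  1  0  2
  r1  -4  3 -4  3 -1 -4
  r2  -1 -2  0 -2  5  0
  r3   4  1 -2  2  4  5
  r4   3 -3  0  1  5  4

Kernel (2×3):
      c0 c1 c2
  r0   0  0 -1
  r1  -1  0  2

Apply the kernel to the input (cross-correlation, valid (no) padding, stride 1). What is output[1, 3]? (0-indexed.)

The receptive field on the input at this output position is [3 -1 -4 / -2 5 0]. Elementwise product with the kernel and sum: -4·-1 + -2·-1 + 0·2.

6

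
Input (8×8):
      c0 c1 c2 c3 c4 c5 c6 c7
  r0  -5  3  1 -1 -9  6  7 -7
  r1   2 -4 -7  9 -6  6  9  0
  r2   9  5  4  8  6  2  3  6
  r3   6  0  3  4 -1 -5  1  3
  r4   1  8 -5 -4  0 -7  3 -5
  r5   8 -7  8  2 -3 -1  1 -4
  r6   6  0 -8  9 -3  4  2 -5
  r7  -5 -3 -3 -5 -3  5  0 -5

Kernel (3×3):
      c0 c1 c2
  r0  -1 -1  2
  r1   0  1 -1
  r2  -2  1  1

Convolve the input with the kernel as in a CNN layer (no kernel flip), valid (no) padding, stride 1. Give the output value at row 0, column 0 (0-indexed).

The receptive field on the input at this output position is [-5 3 1 / 2 -4 -7 / 9 5 4]. Elementwise product with the kernel and sum: -5·-1 + 3·-1 + 1·2 + -4·1 + -7·-1 + 9·-2 + 5·1 + 4·1.

-2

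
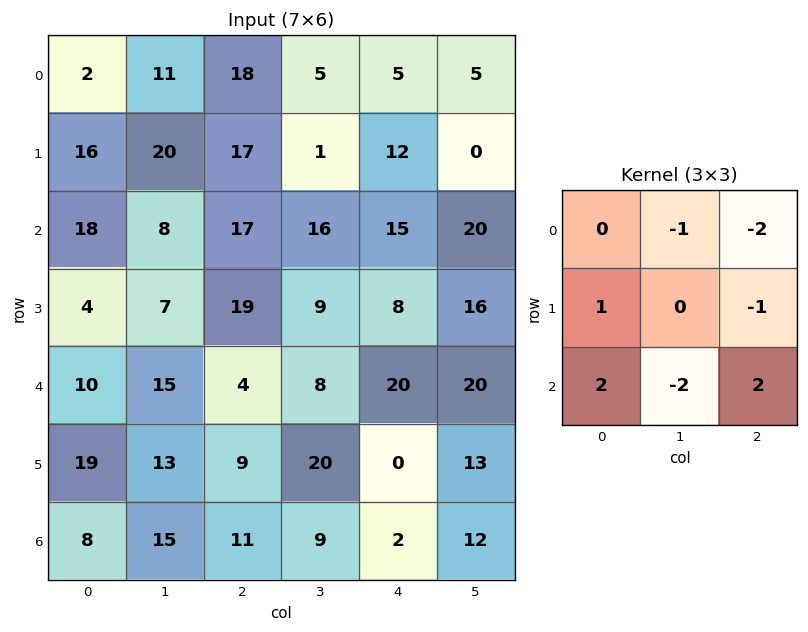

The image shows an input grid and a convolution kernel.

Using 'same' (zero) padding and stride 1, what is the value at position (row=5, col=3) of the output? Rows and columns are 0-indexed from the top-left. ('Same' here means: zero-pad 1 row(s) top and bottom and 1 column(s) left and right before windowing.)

-31

The receptive field on the zero-padded input at this output position is [4 8 20 / 9 20 0 / 11 9 2]. Elementwise product with the kernel and sum: 8·-1 + 20·-2 + 9·1 + 0·-1 + 11·2 + 9·-2 + 2·2.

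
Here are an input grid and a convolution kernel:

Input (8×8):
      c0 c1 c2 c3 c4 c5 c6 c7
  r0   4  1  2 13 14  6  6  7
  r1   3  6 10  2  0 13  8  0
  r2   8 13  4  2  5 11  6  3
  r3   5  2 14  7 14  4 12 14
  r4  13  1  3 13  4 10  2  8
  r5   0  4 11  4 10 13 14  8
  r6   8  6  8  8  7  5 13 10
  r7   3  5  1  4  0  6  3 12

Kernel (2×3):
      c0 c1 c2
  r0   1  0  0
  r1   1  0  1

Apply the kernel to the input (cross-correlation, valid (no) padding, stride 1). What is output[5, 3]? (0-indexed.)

The receptive field on the input at this output position is [4 10 13 / 8 7 5]. Elementwise product with the kernel and sum: 4·1 + 8·1 + 5·1.

17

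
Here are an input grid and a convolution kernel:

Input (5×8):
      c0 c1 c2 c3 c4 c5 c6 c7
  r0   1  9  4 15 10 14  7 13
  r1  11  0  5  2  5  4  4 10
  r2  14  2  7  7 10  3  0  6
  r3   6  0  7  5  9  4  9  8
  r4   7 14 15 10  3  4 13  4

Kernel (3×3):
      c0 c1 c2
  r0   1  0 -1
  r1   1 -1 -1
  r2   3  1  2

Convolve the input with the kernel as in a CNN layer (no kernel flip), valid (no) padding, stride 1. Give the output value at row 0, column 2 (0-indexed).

40

The receptive field on the input at this output position is [4 15 10 / 5 2 5 / 7 7 10]. Elementwise product with the kernel and sum: 4·1 + 10·-1 + 5·1 + 2·-1 + 5·-1 + 7·3 + 7·1 + 10·2.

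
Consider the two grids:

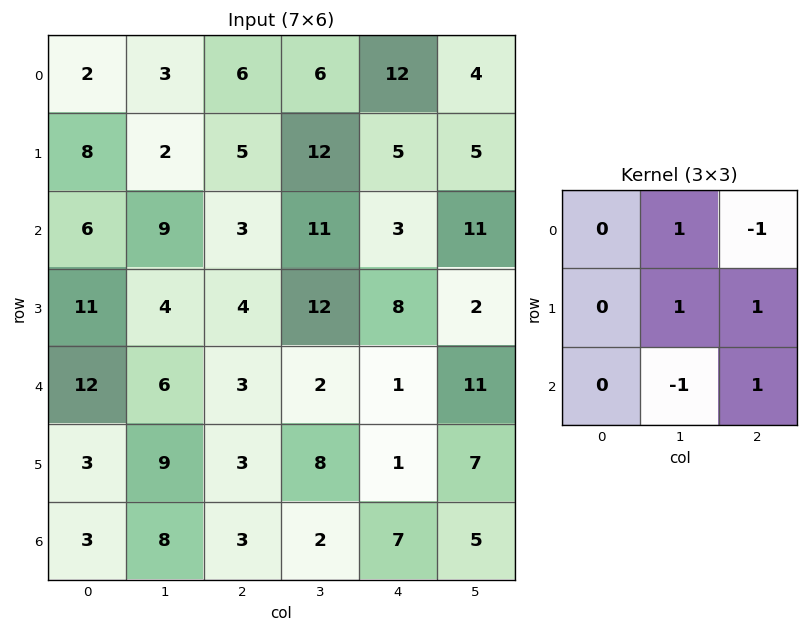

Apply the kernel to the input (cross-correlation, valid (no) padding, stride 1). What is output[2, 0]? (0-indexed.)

The receptive field on the input at this output position is [6 9 3 / 11 4 4 / 12 6 3]. Elementwise product with the kernel and sum: 9·1 + 3·-1 + 4·1 + 4·1 + 6·-1 + 3·1.

11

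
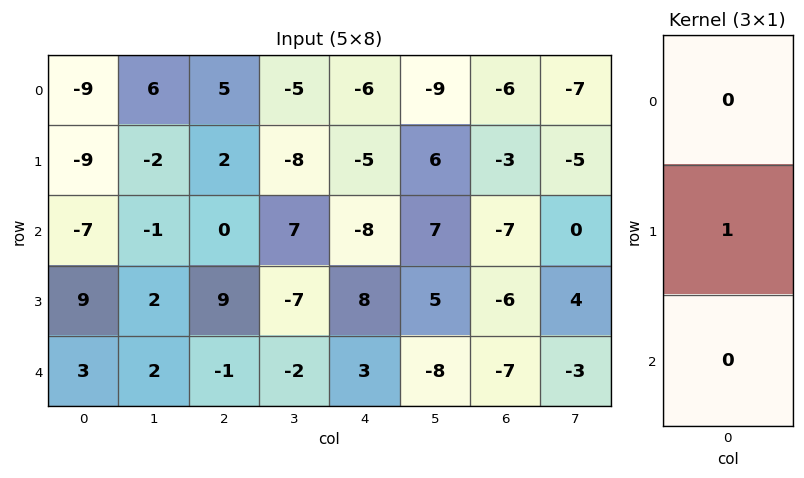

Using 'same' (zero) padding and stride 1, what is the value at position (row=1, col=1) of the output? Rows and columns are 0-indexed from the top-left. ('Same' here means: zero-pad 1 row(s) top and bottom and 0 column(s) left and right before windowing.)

The receptive field on the zero-padded input at this output position is [6 / -2 / -1]. Elementwise product with the kernel and sum: -2·1.

-2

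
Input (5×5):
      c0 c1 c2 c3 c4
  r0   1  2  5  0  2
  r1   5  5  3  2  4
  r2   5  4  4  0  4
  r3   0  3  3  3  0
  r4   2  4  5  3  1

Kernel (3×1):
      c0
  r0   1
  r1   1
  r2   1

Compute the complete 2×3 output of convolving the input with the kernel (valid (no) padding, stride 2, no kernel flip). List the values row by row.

Output[0,0]: The receptive field on the input at this output position is [1 / 5 / 5]. Elementwise product with the kernel and sum: 1·1 + 5·1 + 5·1.

11 12 10
7 12 5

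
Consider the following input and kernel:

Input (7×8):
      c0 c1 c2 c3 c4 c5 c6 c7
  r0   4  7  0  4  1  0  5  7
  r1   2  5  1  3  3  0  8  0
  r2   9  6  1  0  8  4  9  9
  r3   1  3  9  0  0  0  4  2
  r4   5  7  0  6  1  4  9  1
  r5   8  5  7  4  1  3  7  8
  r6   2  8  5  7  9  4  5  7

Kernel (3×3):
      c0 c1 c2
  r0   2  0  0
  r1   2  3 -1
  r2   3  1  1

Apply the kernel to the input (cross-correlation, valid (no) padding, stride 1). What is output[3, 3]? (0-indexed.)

27

The receptive field on the input at this output position is [0 0 0 / 6 1 4 / 4 1 3]. Elementwise product with the kernel and sum: 0·2 + 6·2 + 1·3 + 4·-1 + 4·3 + 1·1 + 3·1.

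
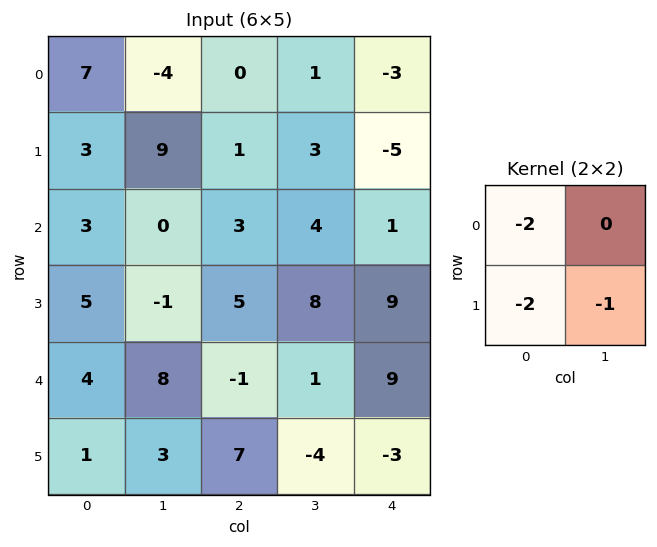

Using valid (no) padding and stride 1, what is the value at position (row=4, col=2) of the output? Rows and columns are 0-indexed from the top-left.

-8

The receptive field on the input at this output position is [-1 1 / 7 -4]. Elementwise product with the kernel and sum: -1·-2 + 7·-2 + -4·-1.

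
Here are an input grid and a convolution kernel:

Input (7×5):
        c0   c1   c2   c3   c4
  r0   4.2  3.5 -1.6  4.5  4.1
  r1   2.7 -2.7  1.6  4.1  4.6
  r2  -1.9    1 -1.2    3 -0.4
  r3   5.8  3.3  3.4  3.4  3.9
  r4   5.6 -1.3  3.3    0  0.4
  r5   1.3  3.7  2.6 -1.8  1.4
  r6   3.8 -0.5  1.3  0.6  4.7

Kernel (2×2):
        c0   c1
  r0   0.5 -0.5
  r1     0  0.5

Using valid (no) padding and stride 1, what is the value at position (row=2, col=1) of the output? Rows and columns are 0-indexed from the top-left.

The receptive field on the input at this output position is [1 -1.2 / 3.3 3.4]. Elementwise product with the kernel and sum: 1·0.5 + -1.2·-0.5 + 3.4·0.5.

2.8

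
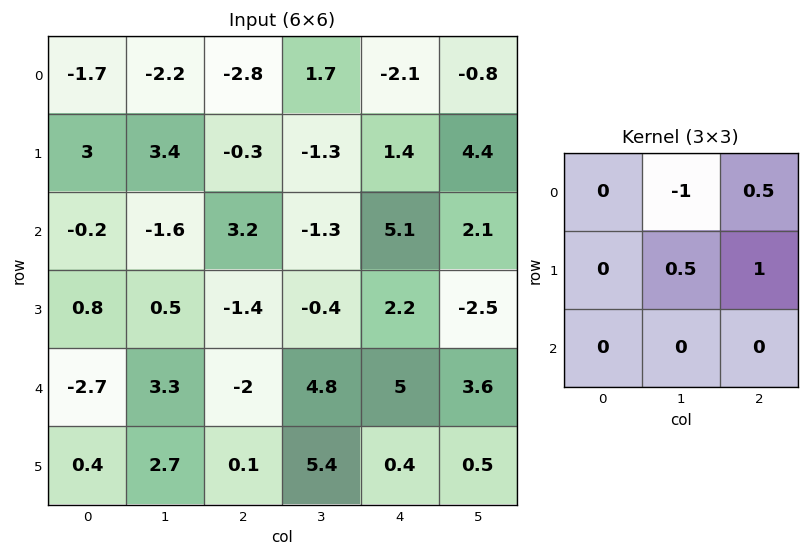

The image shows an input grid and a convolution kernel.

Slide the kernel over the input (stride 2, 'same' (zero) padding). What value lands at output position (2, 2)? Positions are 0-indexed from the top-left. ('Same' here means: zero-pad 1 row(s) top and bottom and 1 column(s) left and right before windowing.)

2.65

The receptive field on the zero-padded input at this output position is [-0.4 2.2 -2.5 / 4.8 5 3.6 / 5.4 0.4 0.5]. Elementwise product with the kernel and sum: 2.2·-1 + -2.5·0.5 + 5·0.5 + 3.6·1.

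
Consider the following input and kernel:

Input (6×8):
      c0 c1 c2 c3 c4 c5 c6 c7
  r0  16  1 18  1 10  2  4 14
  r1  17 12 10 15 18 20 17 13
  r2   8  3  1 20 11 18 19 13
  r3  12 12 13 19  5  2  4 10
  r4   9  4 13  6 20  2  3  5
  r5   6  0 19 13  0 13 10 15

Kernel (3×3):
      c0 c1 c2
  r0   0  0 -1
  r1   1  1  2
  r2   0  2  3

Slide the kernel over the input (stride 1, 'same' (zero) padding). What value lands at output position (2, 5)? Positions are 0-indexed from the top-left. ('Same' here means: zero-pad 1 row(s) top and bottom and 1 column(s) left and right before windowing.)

66

The receptive field on the zero-padded input at this output position is [18 20 17 / 11 18 19 / 5 2 4]. Elementwise product with the kernel and sum: 17·-1 + 11·1 + 18·1 + 19·2 + 2·2 + 4·3.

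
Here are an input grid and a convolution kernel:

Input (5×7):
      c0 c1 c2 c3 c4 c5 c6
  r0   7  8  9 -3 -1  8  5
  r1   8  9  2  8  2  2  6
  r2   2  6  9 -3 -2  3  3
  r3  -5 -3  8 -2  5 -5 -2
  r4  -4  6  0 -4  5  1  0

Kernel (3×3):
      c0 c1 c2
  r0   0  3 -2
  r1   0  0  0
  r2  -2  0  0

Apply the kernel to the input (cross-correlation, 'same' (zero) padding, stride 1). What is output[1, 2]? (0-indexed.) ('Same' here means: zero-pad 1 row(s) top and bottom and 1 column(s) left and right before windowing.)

21

The receptive field on the zero-padded input at this output position is [8 9 -3 / 9 2 8 / 6 9 -3]. Elementwise product with the kernel and sum: 9·3 + -3·-2 + 6·-2.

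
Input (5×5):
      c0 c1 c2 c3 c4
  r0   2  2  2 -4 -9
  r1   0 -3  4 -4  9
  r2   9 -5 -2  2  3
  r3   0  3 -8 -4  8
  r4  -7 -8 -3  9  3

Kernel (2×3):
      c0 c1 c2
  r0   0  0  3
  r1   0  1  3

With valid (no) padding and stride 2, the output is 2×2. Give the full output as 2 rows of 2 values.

15 -4
-27 29

Output[0,0]: The receptive field on the input at this output position is [2 2 2 / 0 -3 4]. Elementwise product with the kernel and sum: 2·3 + -3·1 + 4·3.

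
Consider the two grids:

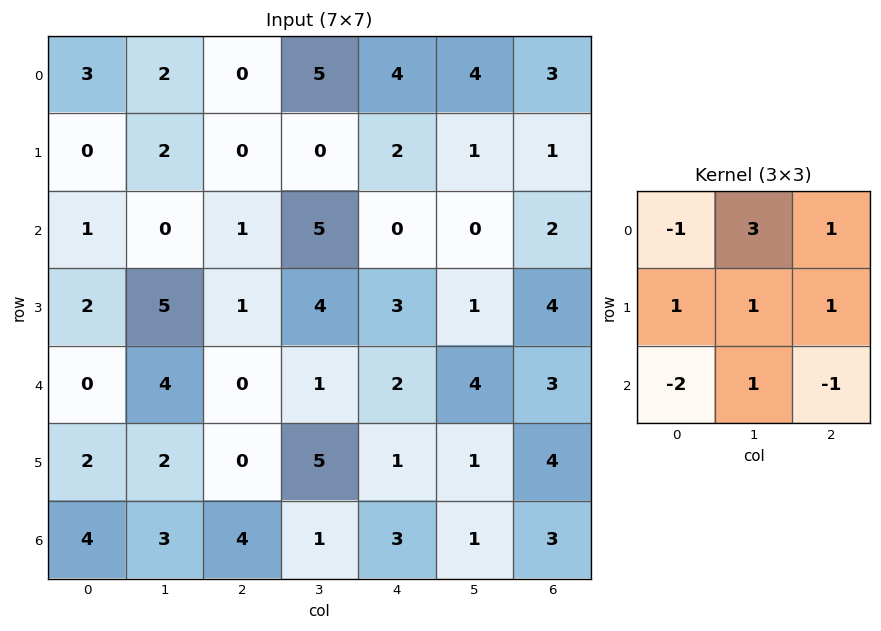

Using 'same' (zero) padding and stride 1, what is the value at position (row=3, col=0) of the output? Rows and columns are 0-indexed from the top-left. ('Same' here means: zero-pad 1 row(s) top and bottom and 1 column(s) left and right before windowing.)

6

The receptive field on the zero-padded input at this output position is [0 1 0 / 0 2 5 / 0 0 4]. Elementwise product with the kernel and sum: 0·-1 + 1·3 + 0·1 + 0·1 + 2·1 + 5·1 + 0·-2 + 0·1 + 4·-1.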